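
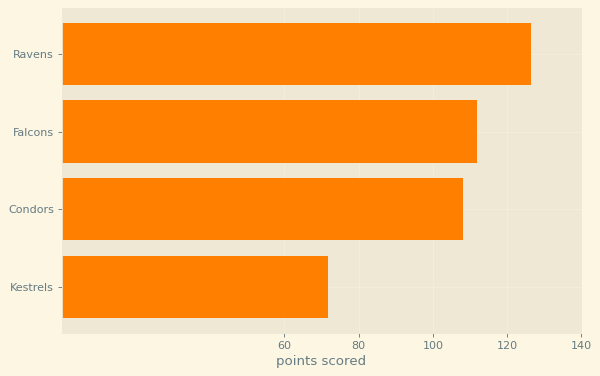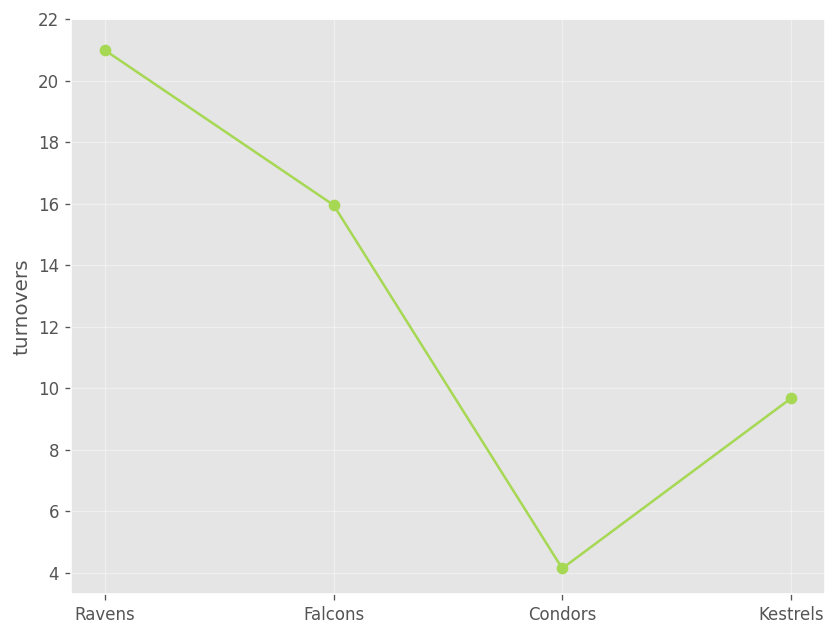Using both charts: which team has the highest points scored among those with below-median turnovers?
Condors

Chart 2 median turnovers ≈ 12; below-median teams: Condors, Kestrels. Among those, Condors has the highest points scored (≈ 100).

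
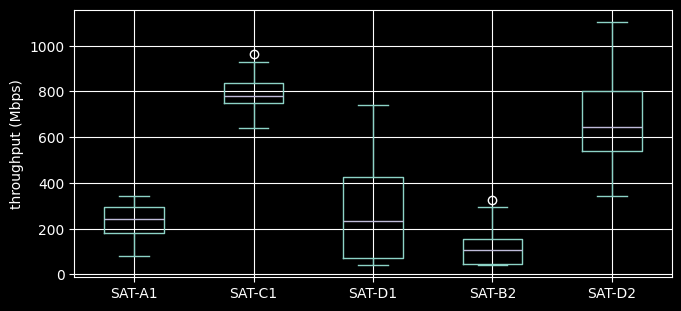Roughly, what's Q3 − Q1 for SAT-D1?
≈ 300

Q3 ≈ 400, Q1 ≈ 100; IQR ≈ 300.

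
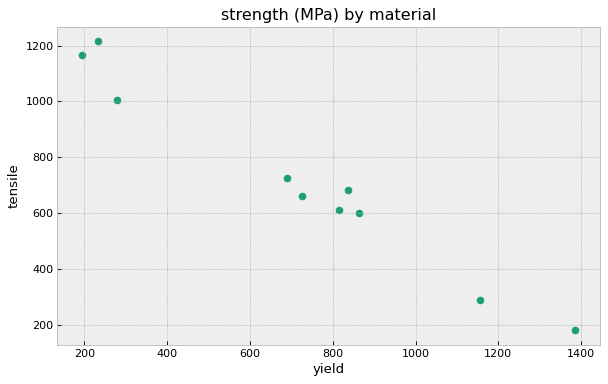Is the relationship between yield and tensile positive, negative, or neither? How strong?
negative, strong

Points are negatively correlated; strong (|r| ≈ 1.0).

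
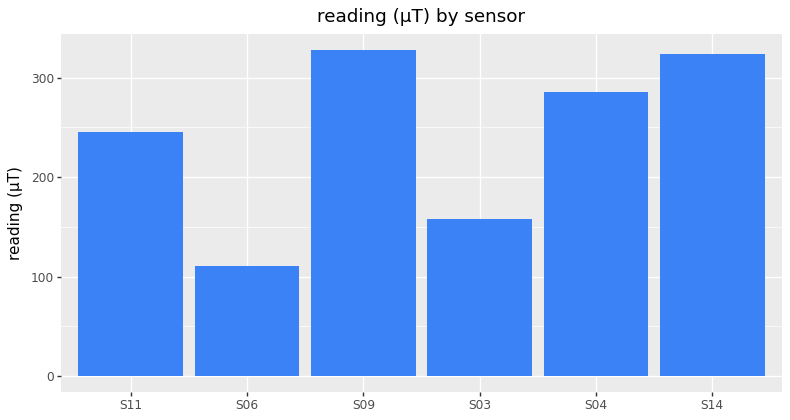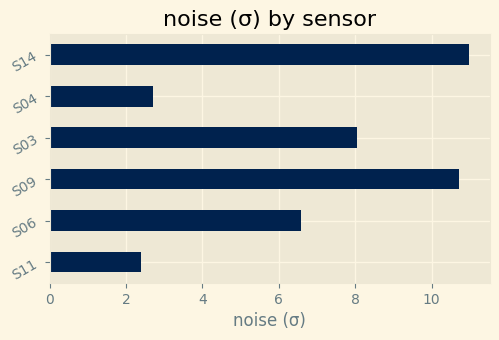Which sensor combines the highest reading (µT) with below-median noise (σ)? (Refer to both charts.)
Chart 2 median noise (σ) ≈ 8; below-median sensors: S11, S06, S04. Among those, S04 has the highest reading (µT) (≈ 300).

S04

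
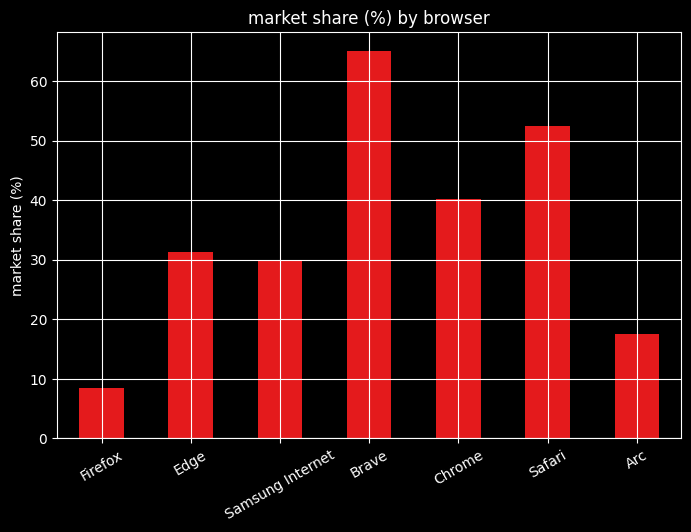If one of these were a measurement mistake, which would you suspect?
Brave

Brave ≈ 60; the rest sit between ≈ 10 and ≈ 50.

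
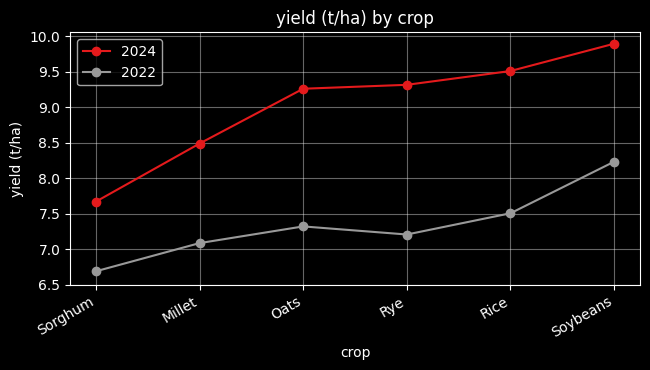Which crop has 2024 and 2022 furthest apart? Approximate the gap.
Rye, ≈ 2.5 t/ha

Rye: 2024 ≈ 9.5, 2022 ≈ 7.0 → gap ≈ 2.5. Next-largest (Rice) is only ≈ 2.0.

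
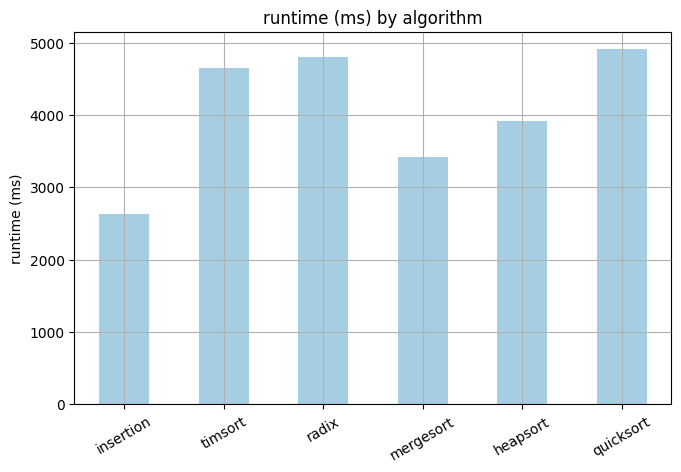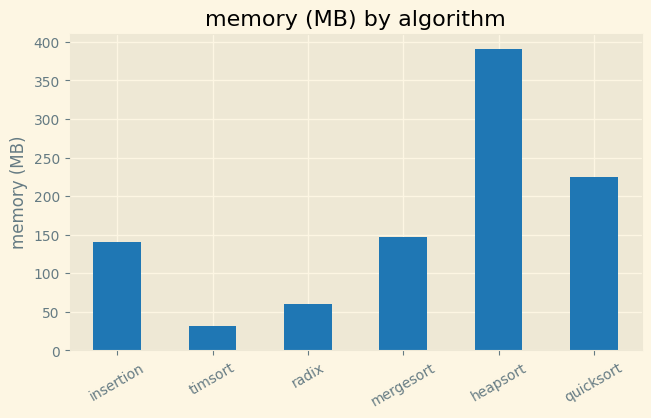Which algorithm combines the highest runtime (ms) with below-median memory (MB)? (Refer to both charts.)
radix

Chart 2 median memory (MB) ≈ 150; below-median algorithms: insertion, timsort, radix. Among those, radix has the highest runtime (ms) (≈ 5000).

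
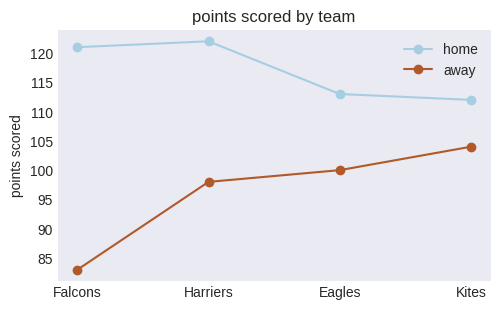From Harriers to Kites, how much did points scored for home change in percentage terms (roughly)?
≈ -8.3%

Harriers ≈ 120, Kites ≈ 110; (110 − 120) / 120 ≈ -8.3%.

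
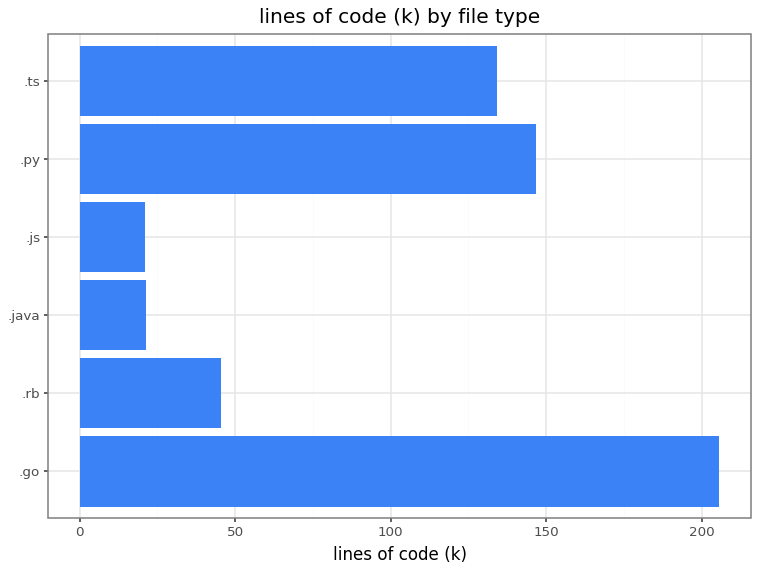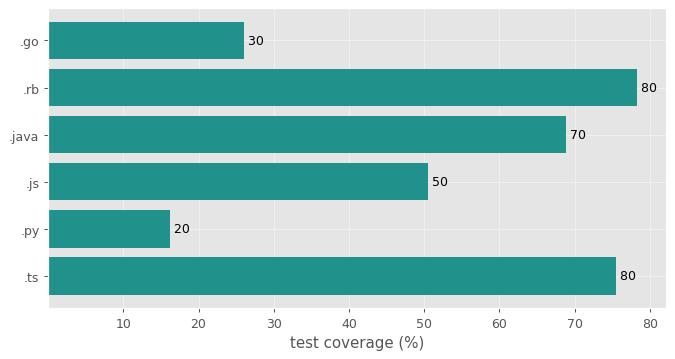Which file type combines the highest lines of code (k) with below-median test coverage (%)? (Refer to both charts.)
Chart 2 median test coverage (%) ≈ 60; below-median file types: .go, .js, .py. Among those, .go has the highest lines of code (k) (≈ 200).

.go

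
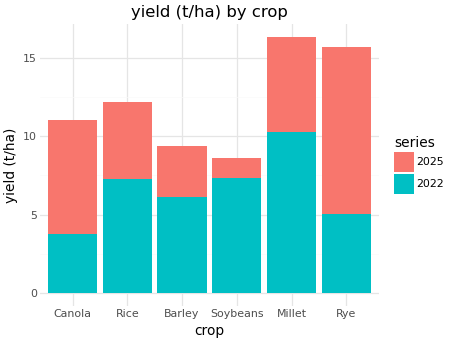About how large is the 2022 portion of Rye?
2022 top ≈ 6, bottom ≈ 0; segment ≈ 6.

≈ 6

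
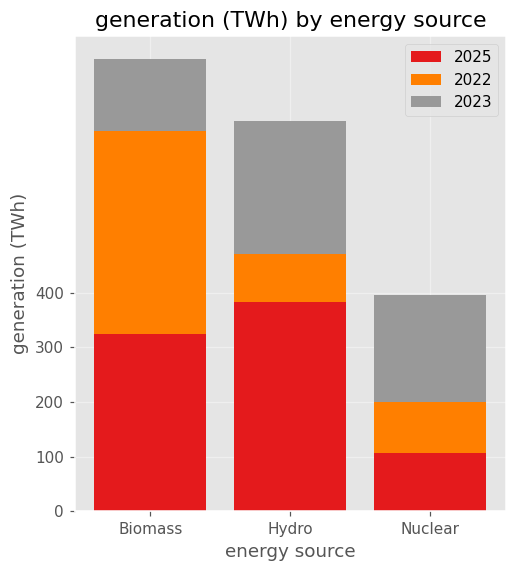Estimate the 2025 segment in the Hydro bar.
≈ 400

2025 top ≈ 400, bottom ≈ 0; segment ≈ 400.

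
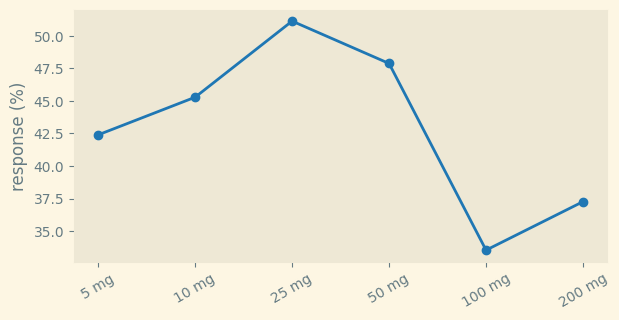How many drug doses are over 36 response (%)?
5

Above 36: 5 mg, 10 mg, 25 mg, 50 mg, 200 mg.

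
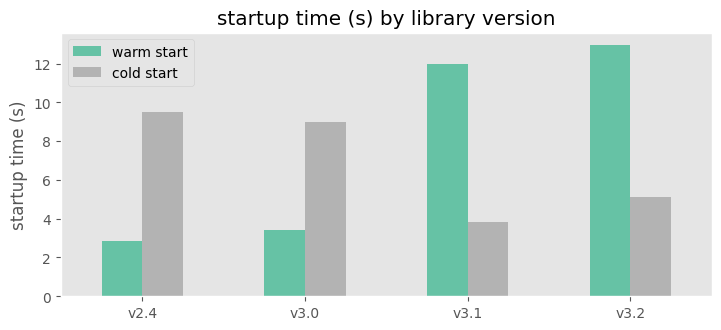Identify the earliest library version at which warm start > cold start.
v3.0: warm start ≈ 4 vs cold start ≈ 8 (not yet); v3.1: warm start ≈ 12 vs cold start ≈ 4 (first crossover).

v3.1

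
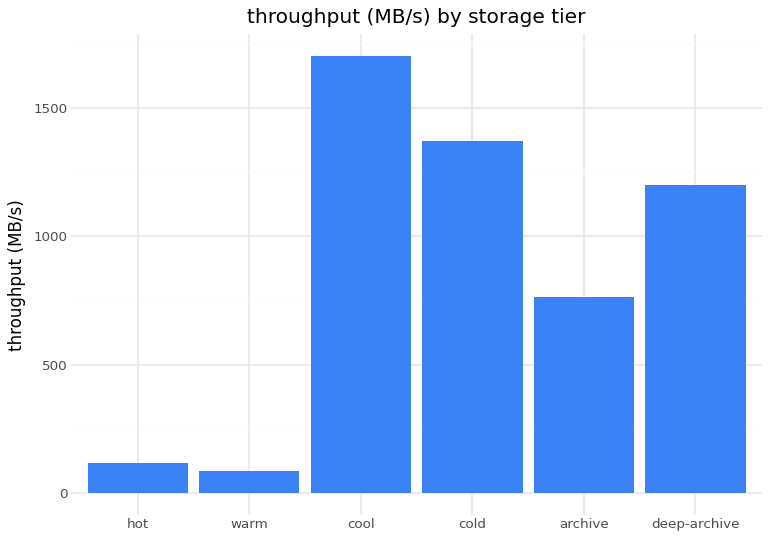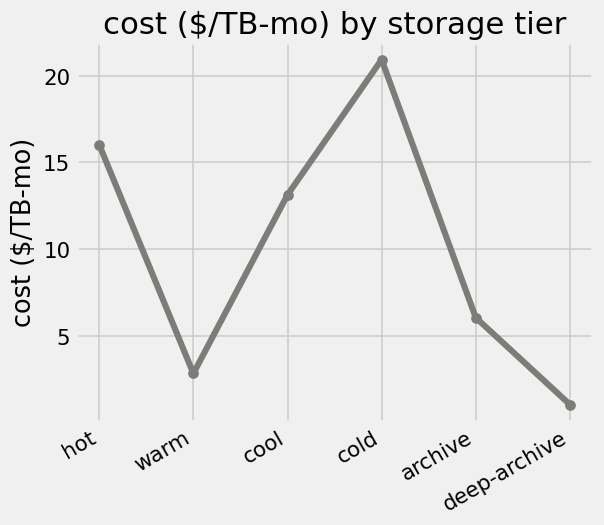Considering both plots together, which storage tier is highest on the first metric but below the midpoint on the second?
Chart 2 median cost ($/TB-mo) ≈ 10; below-median storage tiers: warm, archive, deep-archive. Among those, deep-archive has the highest throughput (MB/s) (≈ 1200).

deep-archive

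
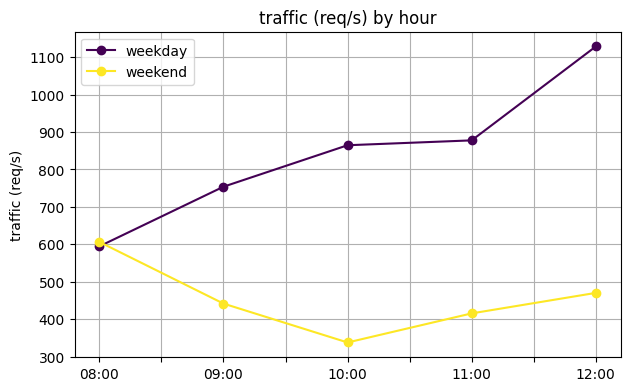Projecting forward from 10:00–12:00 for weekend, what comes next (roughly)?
≈ 600

Last three: 300, 400, 500 → slope ≈ 100/step → next ≈ 600.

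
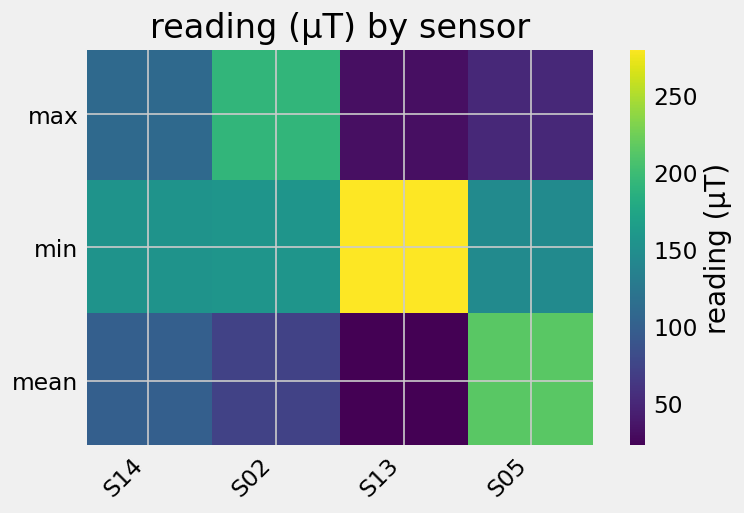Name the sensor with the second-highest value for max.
S14

Top 3 for max: S02 ≈ 200, S14 ≈ 100, S05 ≈ 50.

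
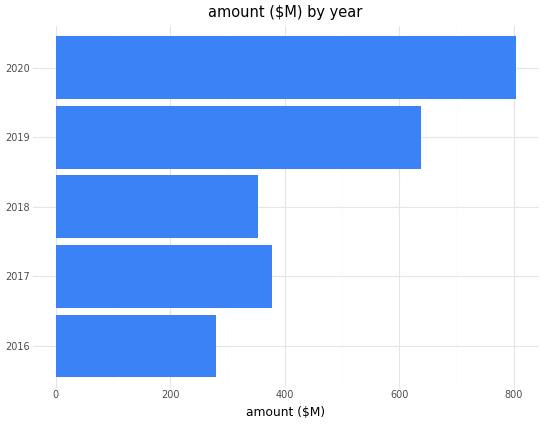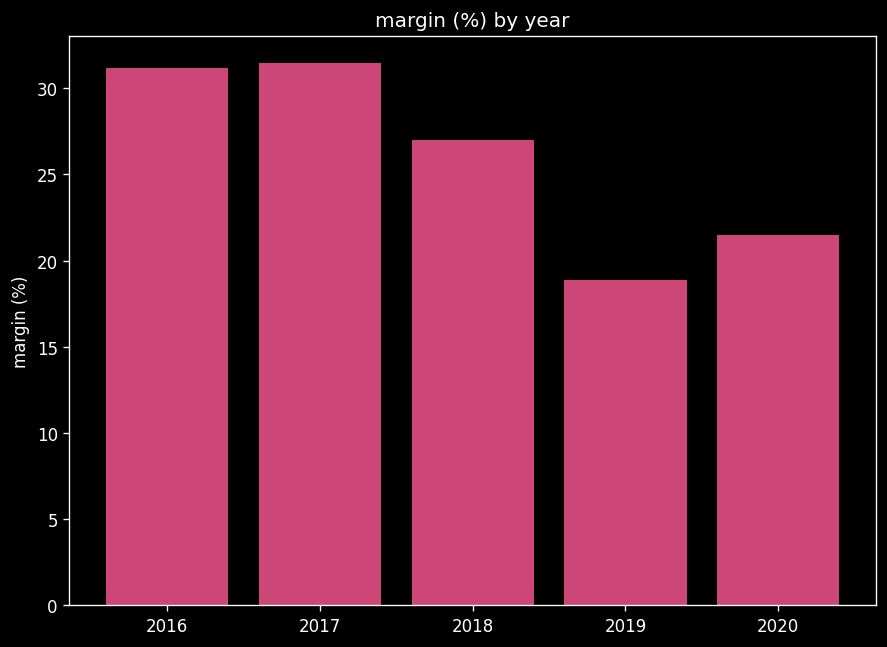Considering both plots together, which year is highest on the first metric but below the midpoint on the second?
2020

Chart 2 median margin (%) ≈ 25; below-median years: 2019, 2020. Among those, 2020 has the highest amount ($M) (≈ 800).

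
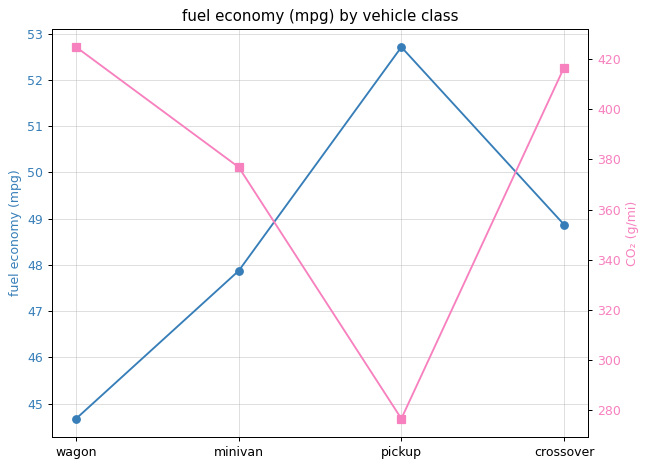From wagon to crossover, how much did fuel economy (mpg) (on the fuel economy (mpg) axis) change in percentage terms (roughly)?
≈ +8.9%

wagon ≈ 45, crossover ≈ 49; (49 − 45) / 45 ≈ +8.9%.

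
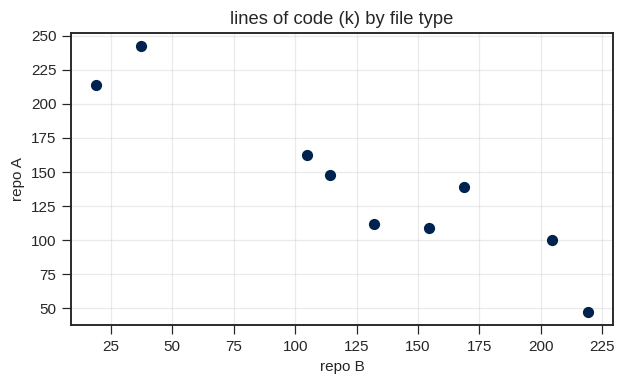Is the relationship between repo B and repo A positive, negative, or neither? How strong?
Points are negatively correlated; strong (|r| ≈ 0.9).

negative, strong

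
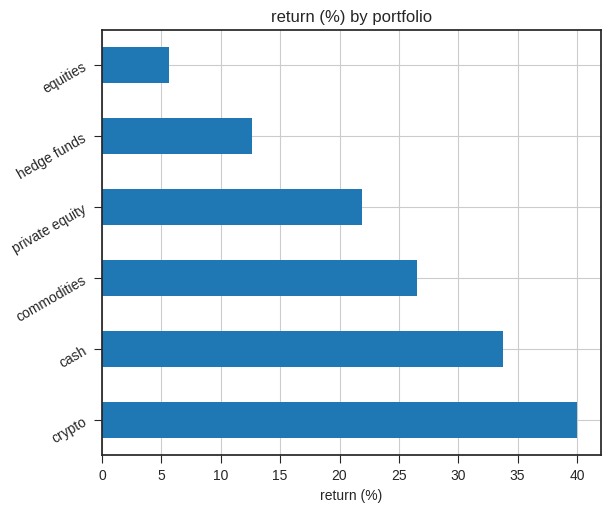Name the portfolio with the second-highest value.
Top 3: crypto ≈ 40, cash ≈ 35, commodities ≈ 25.

cash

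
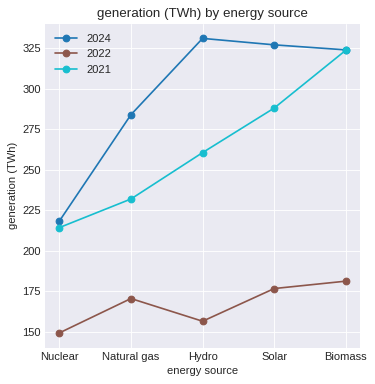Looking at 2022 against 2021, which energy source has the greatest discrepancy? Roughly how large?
Biomass: 2022 ≈ 180, 2021 ≈ 320 → gap ≈ 140. Next-largest (Solar) is only ≈ 100.

Biomass, ≈ 140 TWh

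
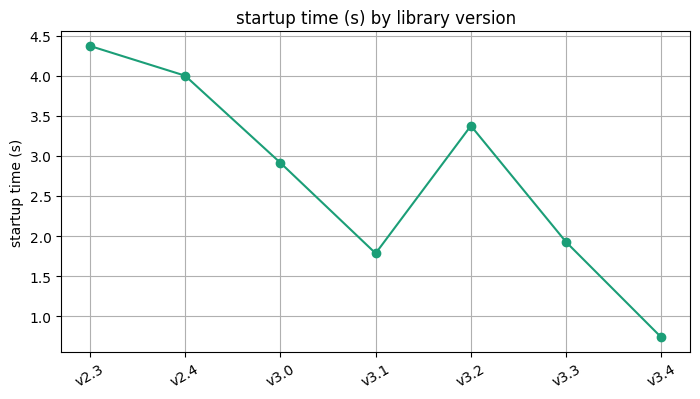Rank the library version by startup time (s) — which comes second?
v2.4

Top 3: v2.3 ≈ 4.5, v2.4 ≈ 4.0, v3.2 ≈ 3.5.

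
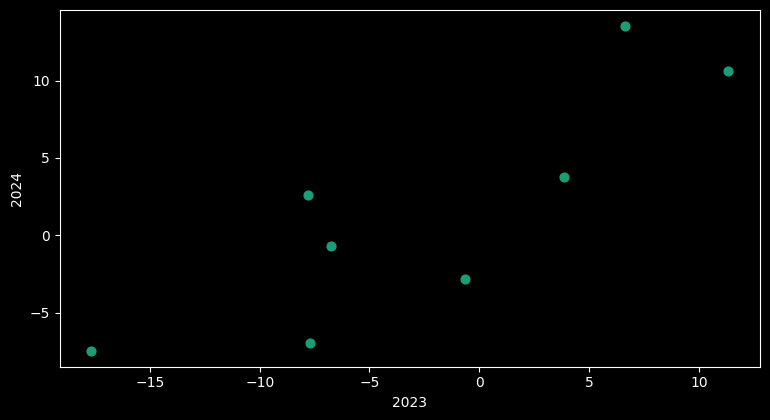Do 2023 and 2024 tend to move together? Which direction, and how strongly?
Points are positively correlated; strong (|r| ≈ 0.8).

positive, strong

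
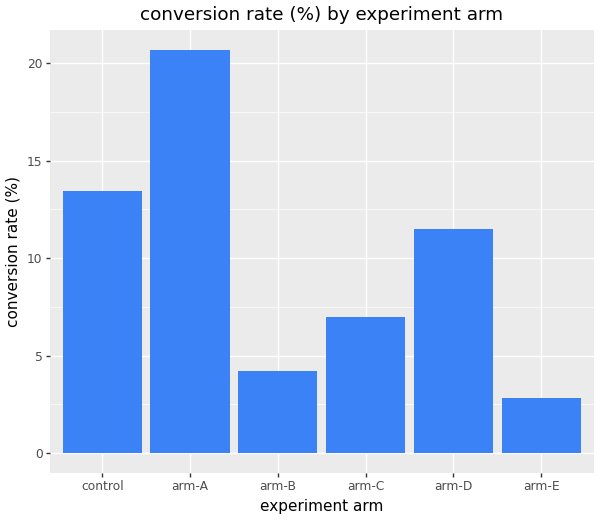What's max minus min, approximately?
Max arm-A ≈ 20, min arm-E ≈ 2; range ≈ 18.

≈ 18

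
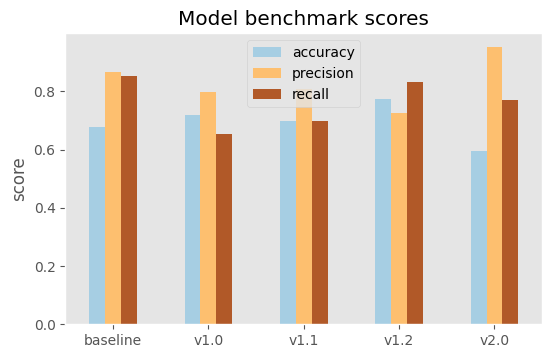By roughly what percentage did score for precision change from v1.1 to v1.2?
≈ -12.5%

v1.1 ≈ 0.8, v1.2 ≈ 0.7; (0.7 − 0.8) / 0.8 ≈ -12.5%.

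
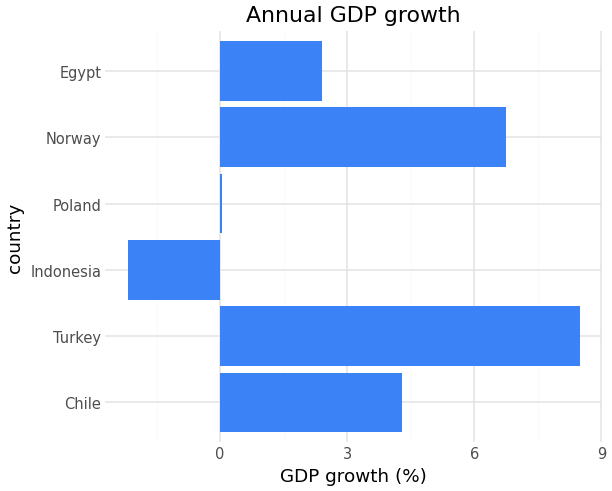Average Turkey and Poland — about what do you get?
≈ 4

(8 + 0) / 2 ≈ 4.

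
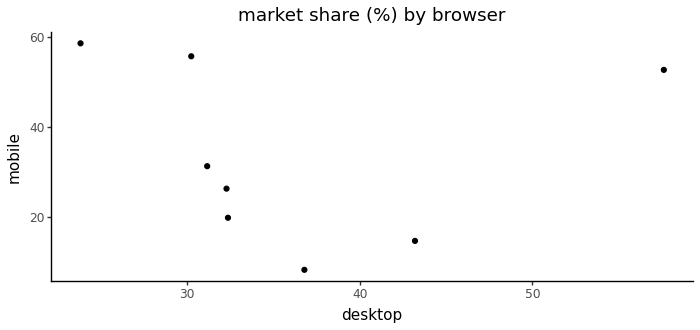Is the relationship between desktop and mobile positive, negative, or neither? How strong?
no clear correlation

Points are roughly uncorrelated; weak (|r| ≈ 0.1).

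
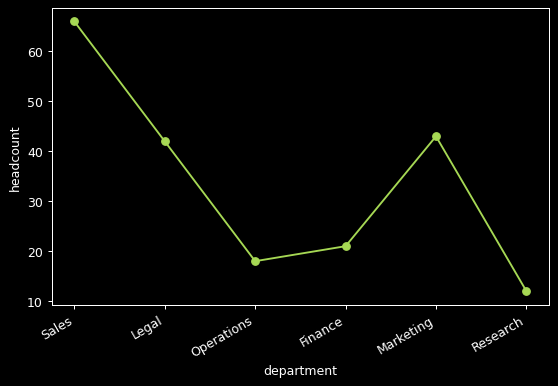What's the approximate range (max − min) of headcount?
≈ 55

Max Sales ≈ 65, min Research ≈ 10; range ≈ 55.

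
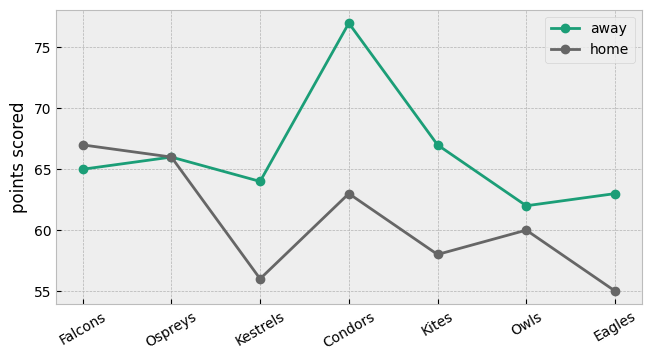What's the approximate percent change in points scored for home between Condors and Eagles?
≈ -12.5%

Condors ≈ 64, Eagles ≈ 56; (56 − 64) / 64 ≈ -12.5%.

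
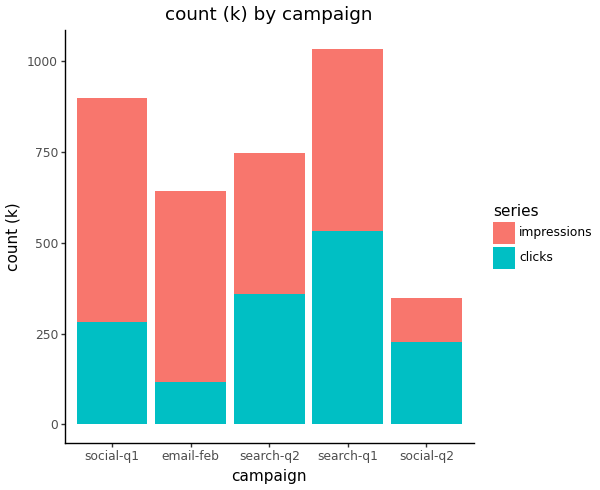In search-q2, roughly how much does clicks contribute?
≈ 400

clicks top ≈ 400, bottom ≈ 0; segment ≈ 400.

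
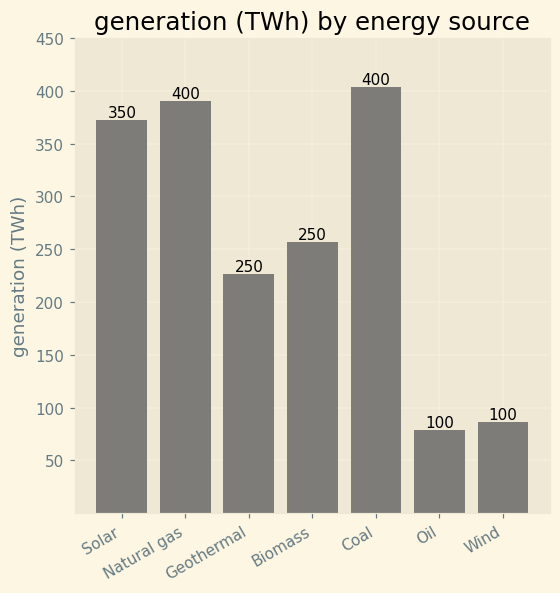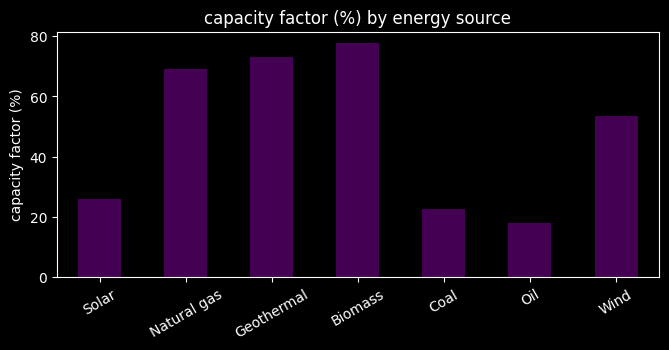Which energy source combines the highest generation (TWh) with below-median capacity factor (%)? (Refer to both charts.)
Coal

Chart 2 median capacity factor (%) ≈ 50; below-median energy sources: Solar, Coal, Oil. Among those, Coal has the highest generation (TWh) (≈ 400).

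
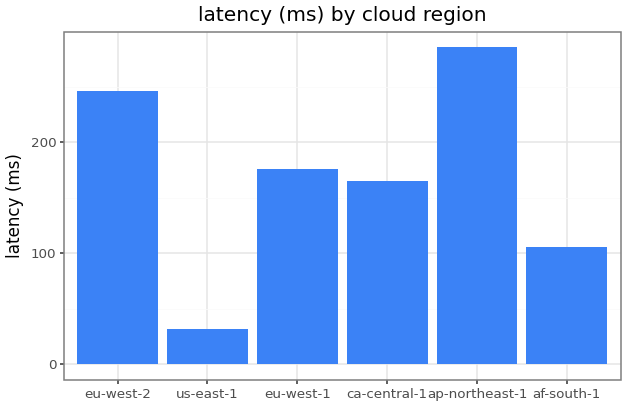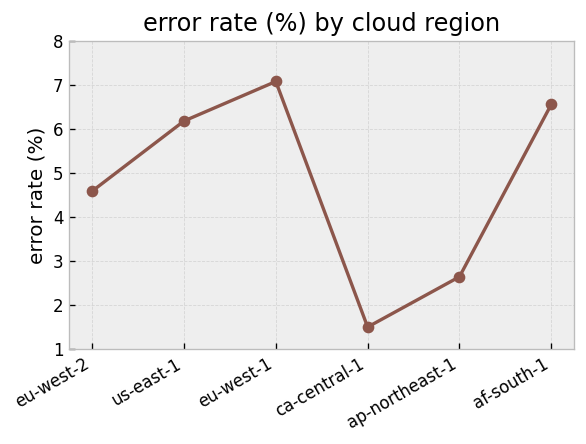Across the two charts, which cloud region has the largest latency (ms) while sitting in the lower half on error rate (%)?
ap-northeast-1

Chart 2 median error rate (%) ≈ 5; below-median cloud regions: eu-west-2, ca-central-1, ap-northeast-1. Among those, ap-northeast-1 has the highest latency (ms) (≈ 300).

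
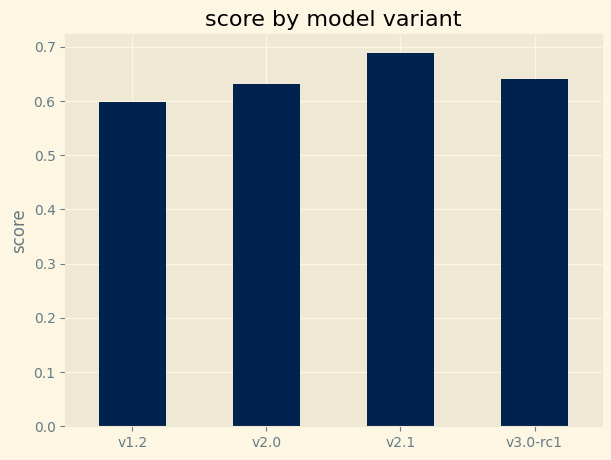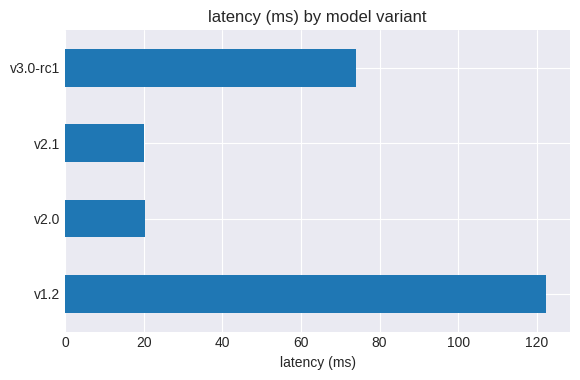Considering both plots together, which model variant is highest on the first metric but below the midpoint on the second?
v2.1

Chart 2 median latency (ms) ≈ 40; below-median model variants: v2.0, v2.1. Among those, v2.1 has the highest score (≈ 0.7).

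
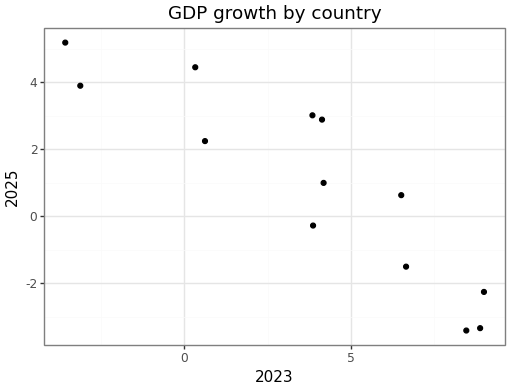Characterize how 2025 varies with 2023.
Points are negatively correlated; strong (|r| ≈ 0.9).

negative, strong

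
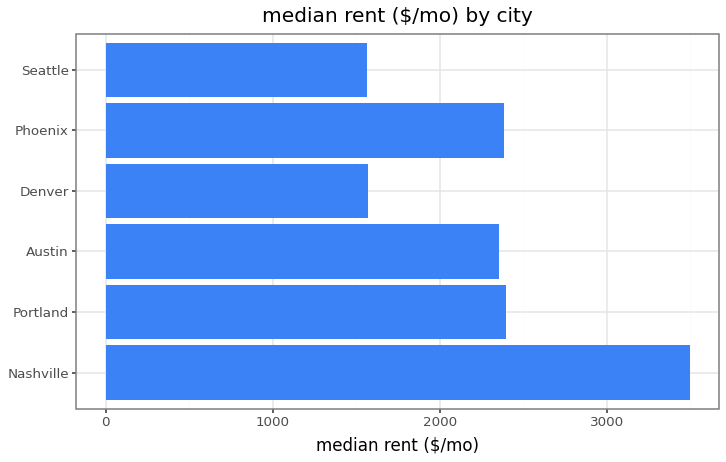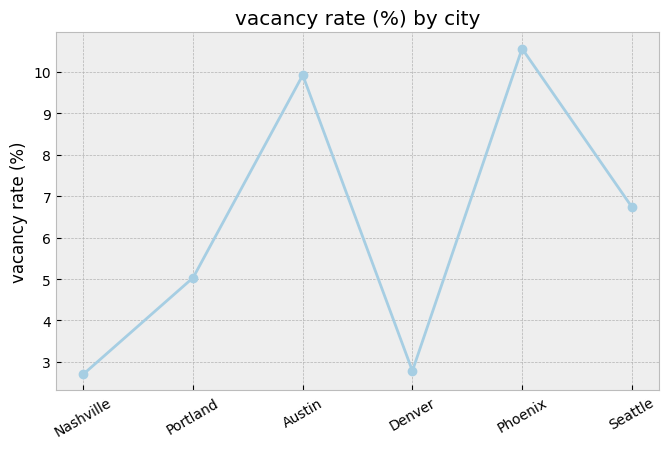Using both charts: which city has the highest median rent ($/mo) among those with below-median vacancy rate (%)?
Chart 2 median vacancy rate (%) ≈ 6; below-median cities: Nashville, Portland, Denver. Among those, Nashville has the highest median rent ($/mo) (≈ 3500).

Nashville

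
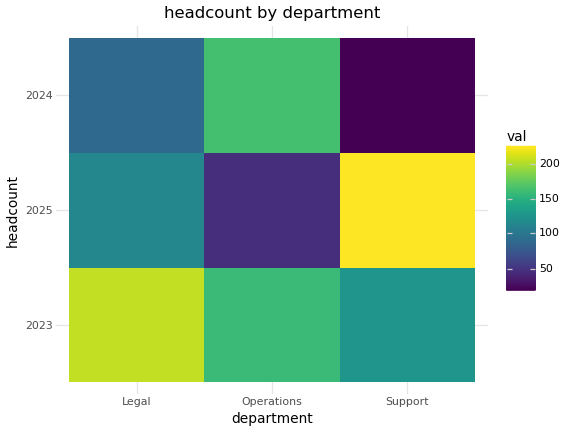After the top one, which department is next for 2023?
Top 3 for 2023: Legal ≈ 200, Operations ≈ 160, Support ≈ 120.

Operations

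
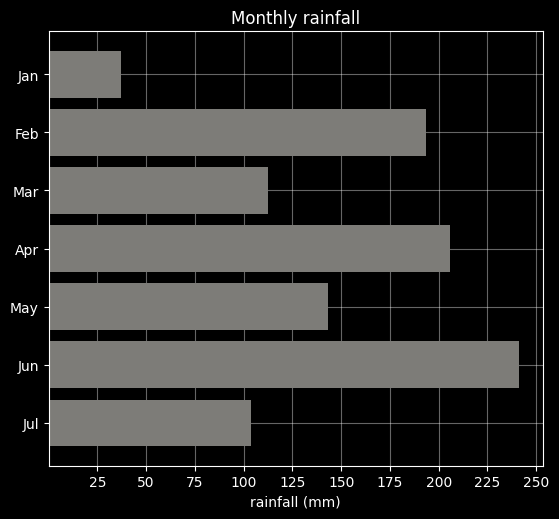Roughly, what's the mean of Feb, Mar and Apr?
(200 + 125 + 200) / 3 ≈ 175.

≈ 175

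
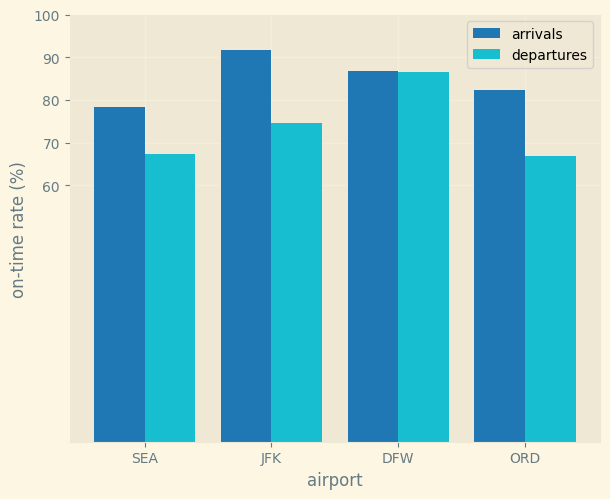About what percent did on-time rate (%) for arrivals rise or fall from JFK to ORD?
≈ -11.1%

JFK ≈ 90, ORD ≈ 80; (80 − 90) / 90 ≈ -11.1%.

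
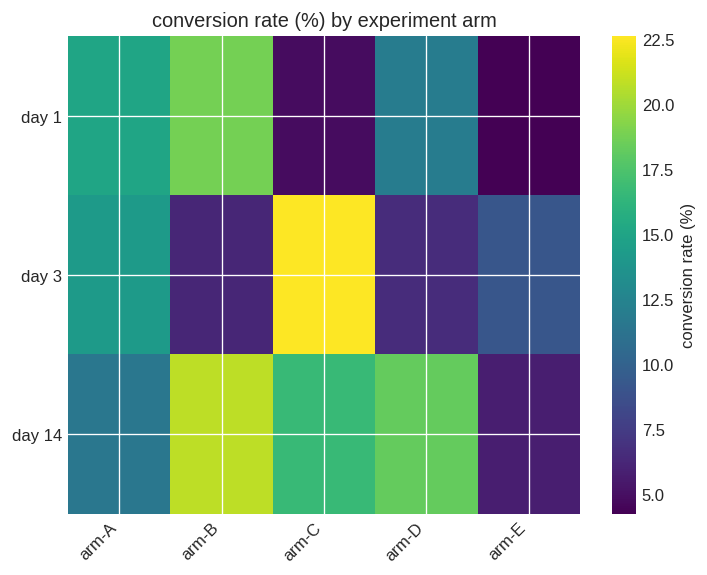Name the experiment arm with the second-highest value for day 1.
Top 3 for day 1: arm-B ≈ 18, arm-A ≈ 16, arm-D ≈ 12.

arm-A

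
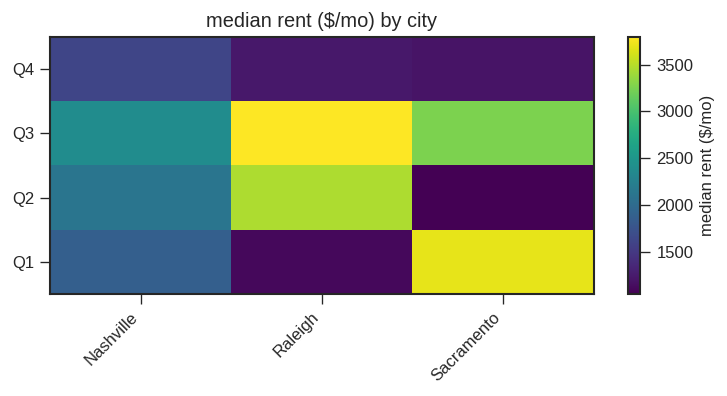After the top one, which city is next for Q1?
Nashville

Top 3 for Q1: Sacramento ≈ 3500, Nashville ≈ 2000, Raleigh ≈ 1000.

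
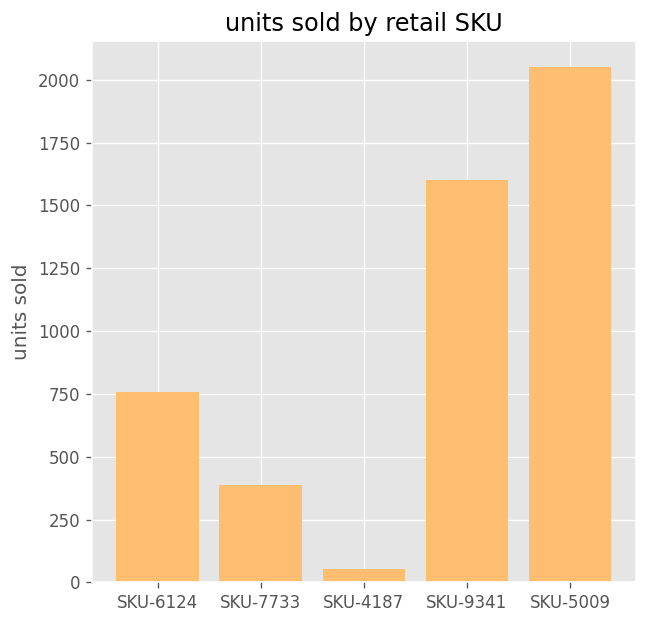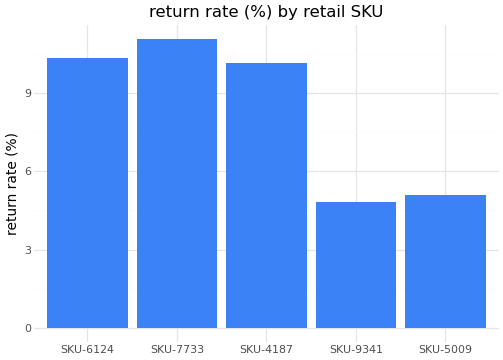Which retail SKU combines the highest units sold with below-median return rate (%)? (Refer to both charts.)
Chart 2 median return rate (%) ≈ 10; below-median retail SKUs: SKU-9341, SKU-5009. Among those, SKU-5009 has the highest units sold (≈ 2000).

SKU-5009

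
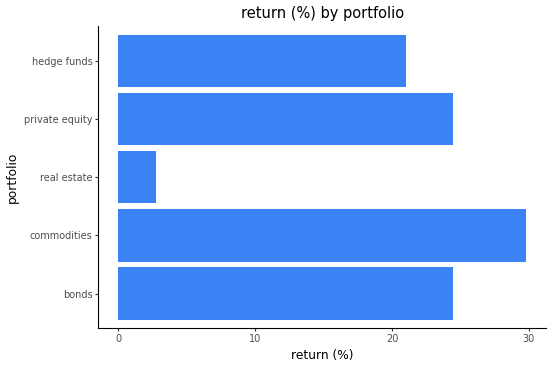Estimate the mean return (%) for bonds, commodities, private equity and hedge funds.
(25 + 30 + 25 + 20) / 4 ≈ 25.

≈ 25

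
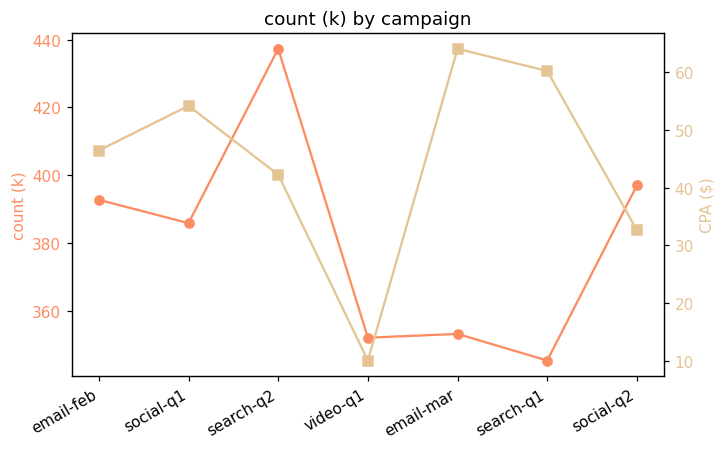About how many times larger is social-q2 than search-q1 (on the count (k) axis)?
≈ 1.14×

social-q2 ≈ 400, search-q1 ≈ 350; 400/350 ≈ 1.14.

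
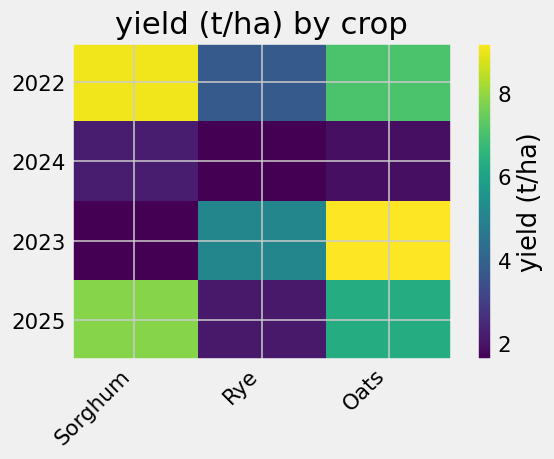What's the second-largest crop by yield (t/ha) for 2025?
Top 3 for 2025: Sorghum ≈ 8, Oats ≈ 6, Rye ≈ 2.

Oats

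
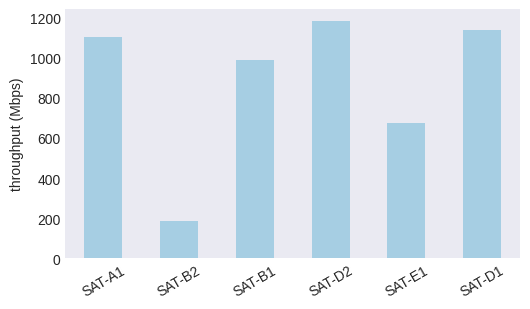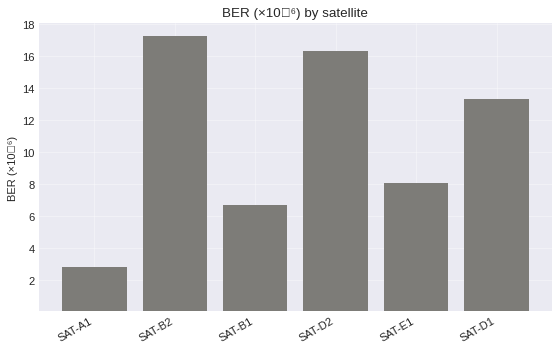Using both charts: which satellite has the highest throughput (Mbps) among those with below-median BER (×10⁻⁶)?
SAT-A1

Chart 2 median BER (×10⁻⁶) ≈ 10; below-median satellites: SAT-A1, SAT-B1, SAT-E1. Among those, SAT-A1 has the highest throughput (Mbps) (≈ 1200).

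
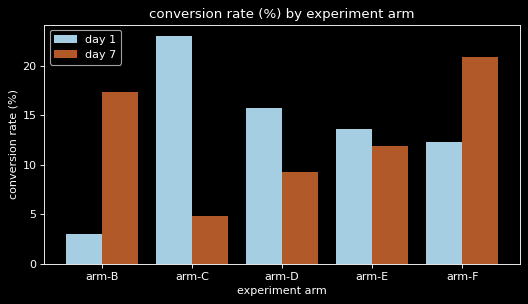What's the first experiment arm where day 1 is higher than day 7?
arm-B: day 1 ≈ 2 vs day 7 ≈ 18 (not yet); arm-C: day 1 ≈ 22 vs day 7 ≈ 4 (first crossover).

arm-C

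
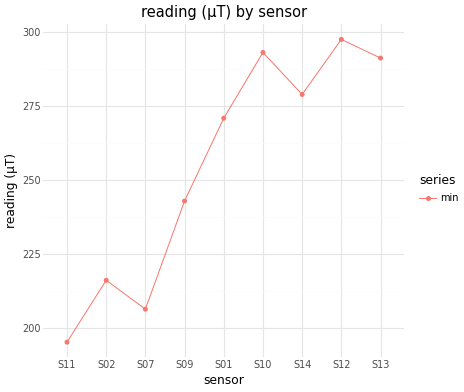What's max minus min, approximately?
Max S12 ≈ 300, min S11 ≈ 200; range ≈ 100.

≈ 100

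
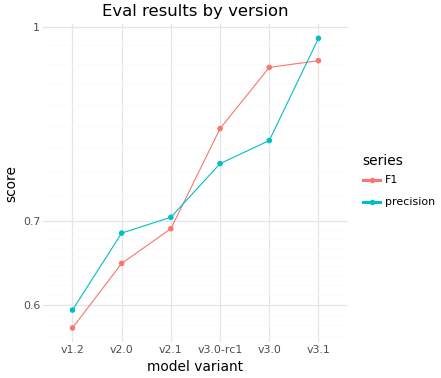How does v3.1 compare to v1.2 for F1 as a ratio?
v3.1 ≈ 0.95, v1.2 ≈ 0.60; 0.95/0.60 ≈ 1.58.

≈ 1.58×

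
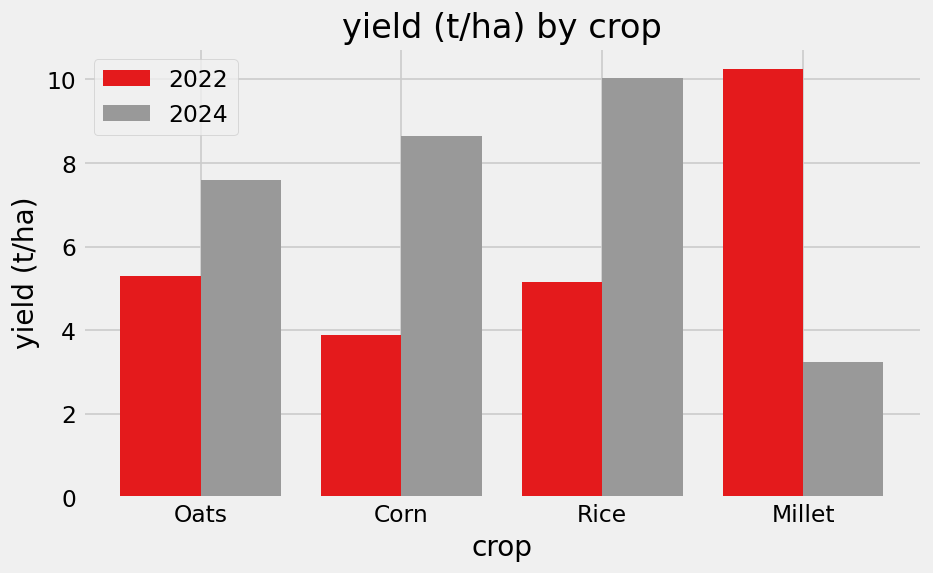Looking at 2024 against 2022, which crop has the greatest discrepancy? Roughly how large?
Millet: 2024 ≈ 3, 2022 ≈ 10 → gap ≈ 7. Next-largest (Rice) is only ≈ 5.

Millet, ≈ 7 t/ha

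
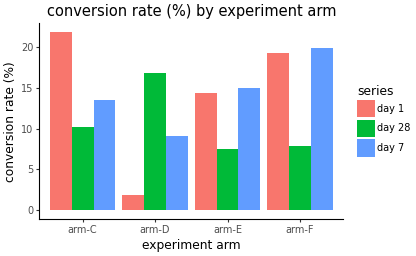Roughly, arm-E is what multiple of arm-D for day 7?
arm-E ≈ 14, arm-D ≈ 10; 14/10 ≈ 1.4.

≈ 1.4×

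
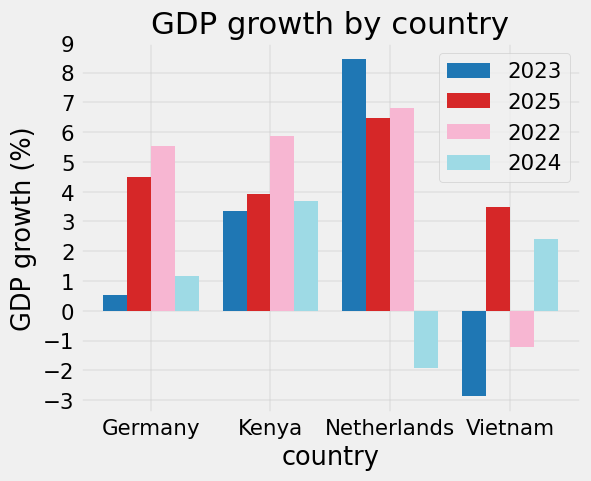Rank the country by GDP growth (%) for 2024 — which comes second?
Top 3 for 2024: Kenya ≈ 4, Vietnam ≈ 2, Germany ≈ 1.

Vietnam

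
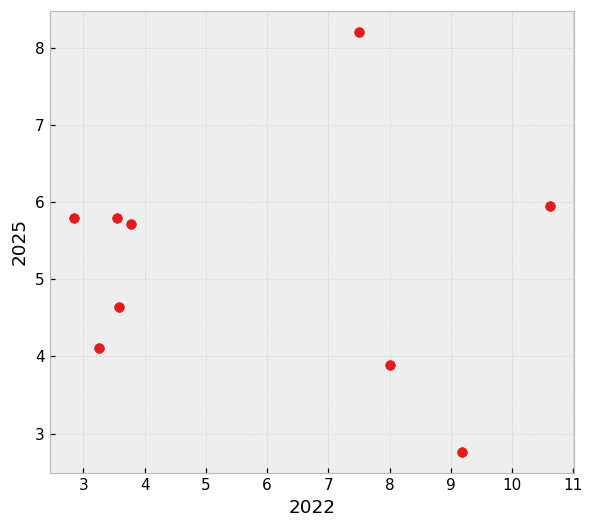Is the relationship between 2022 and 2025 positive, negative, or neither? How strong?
no clear correlation

Points are roughly uncorrelated; weak (|r| ≈ 0.1).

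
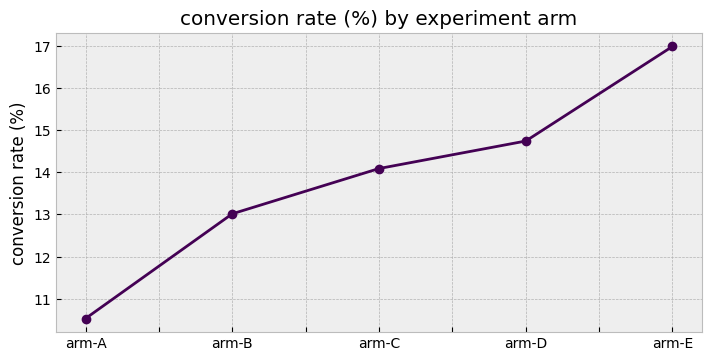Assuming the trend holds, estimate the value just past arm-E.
≈ 18.5

Last three: 14, 15, 17 → slope ≈ 1.5/step → next ≈ 18.5.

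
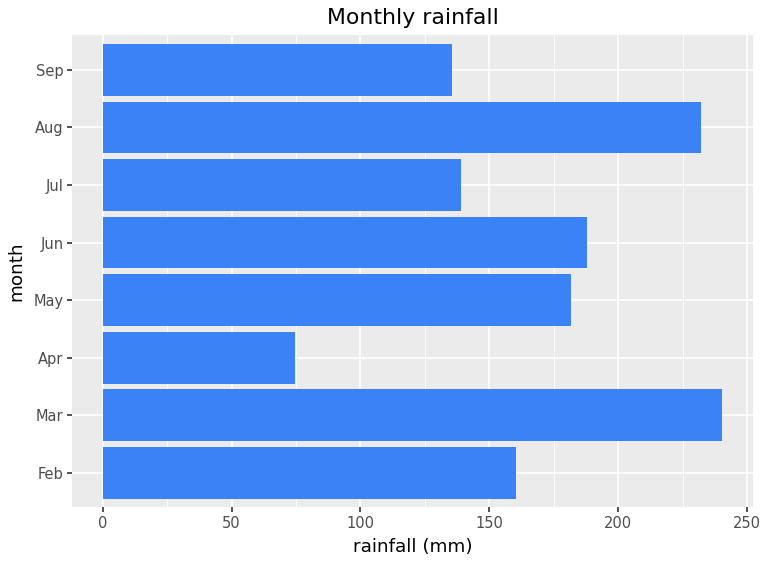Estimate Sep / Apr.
≈ 1.67×

Sep ≈ 125, Apr ≈ 75; 125/75 ≈ 1.67.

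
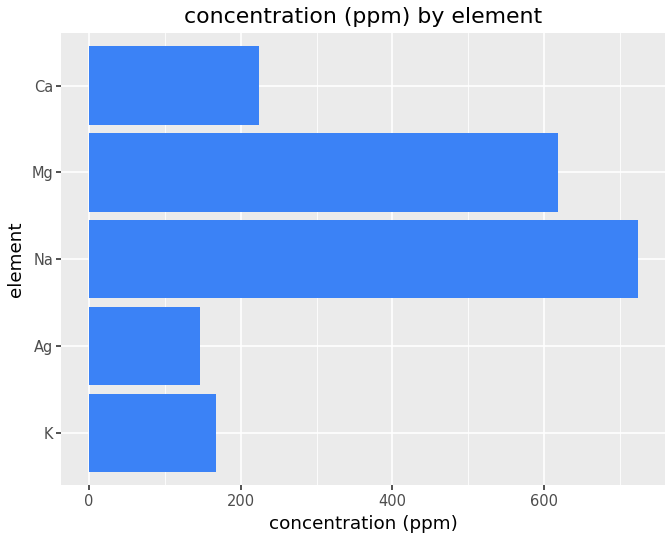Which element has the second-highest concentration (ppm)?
Top 3: Na ≈ 700, Mg ≈ 600, Ca ≈ 200.

Mg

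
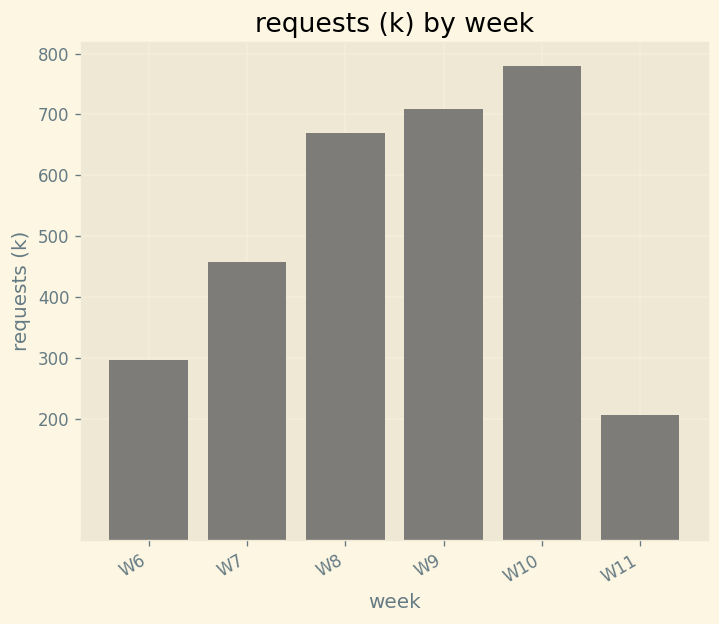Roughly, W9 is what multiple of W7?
W9 ≈ 700, W7 ≈ 500; 700/500 ≈ 1.4.

≈ 1.4×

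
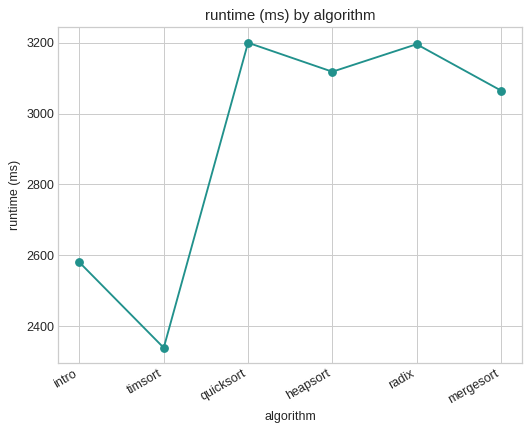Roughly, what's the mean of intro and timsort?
≈ 2450

(2600 + 2300) / 2 ≈ 2450.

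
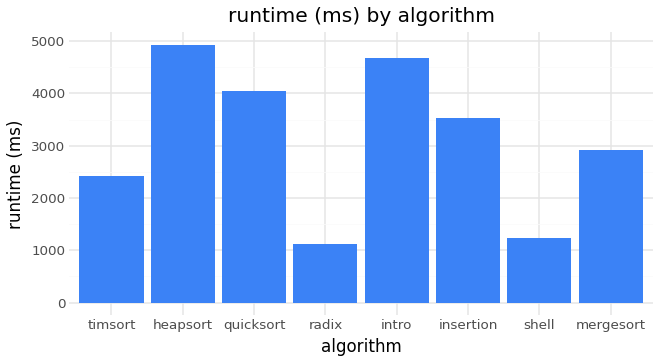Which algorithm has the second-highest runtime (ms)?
Top 3: heapsort ≈ 5000, intro ≈ 4500, quicksort ≈ 4000.

intro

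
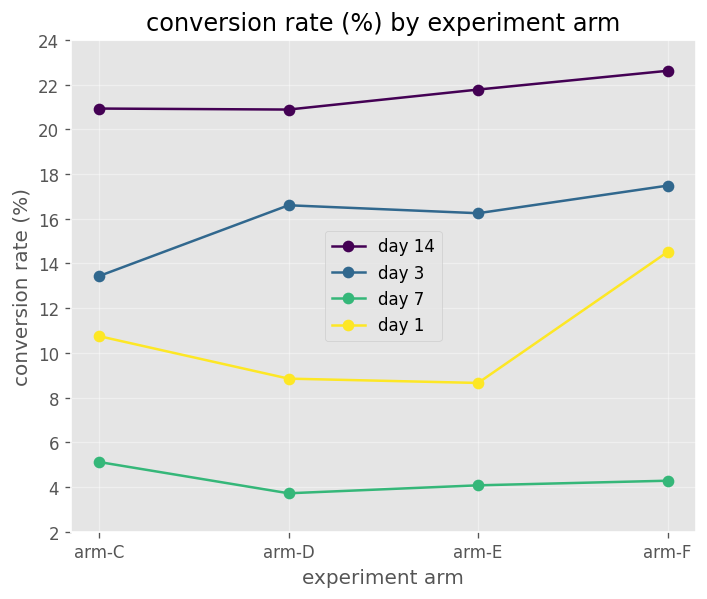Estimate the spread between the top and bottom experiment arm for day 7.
Max arm-C ≈ 6, min arm-D ≈ 4; range ≈ 2.

≈ 2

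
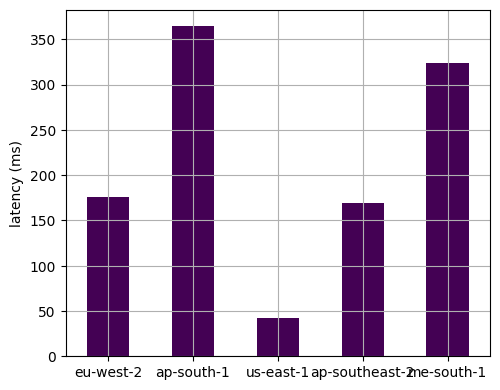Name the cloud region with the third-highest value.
eu-west-2

Top 4: ap-south-1 ≈ 350, me-south-1 ≈ 300, eu-west-2 ≈ 200, ap-southeast-2 ≈ 150.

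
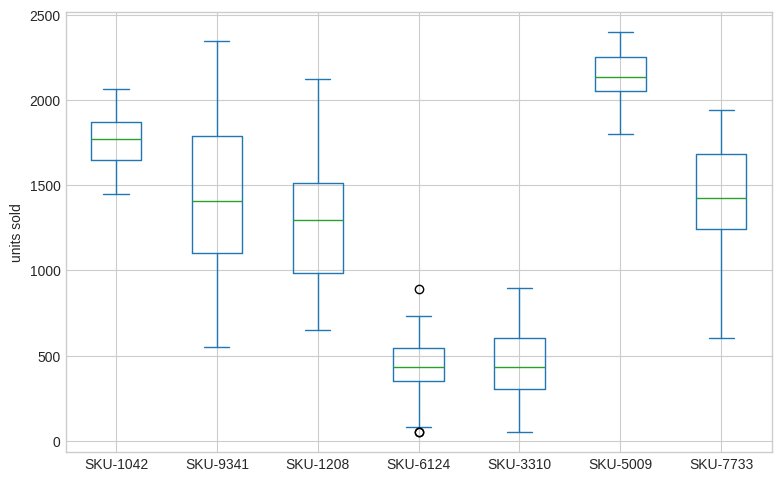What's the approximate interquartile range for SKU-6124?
≈ 200

Q3 ≈ 600, Q1 ≈ 400; IQR ≈ 200.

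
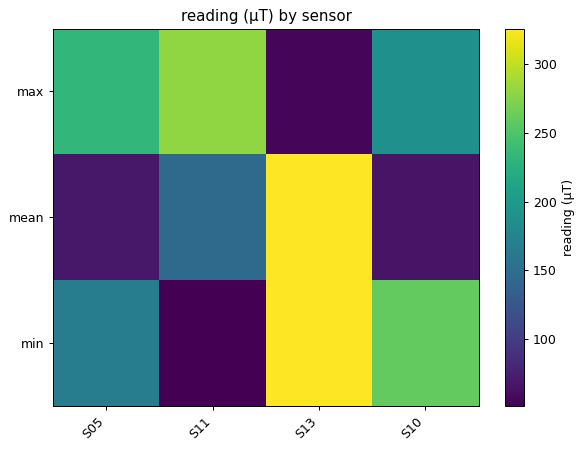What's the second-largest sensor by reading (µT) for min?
Top 3 for min: S13 ≈ 325, S10 ≈ 250, S05 ≈ 175.

S10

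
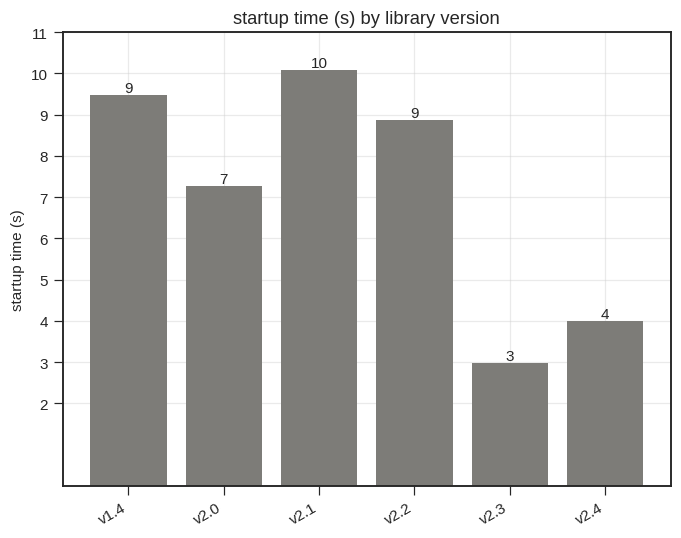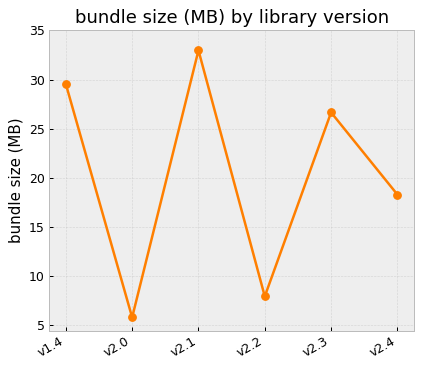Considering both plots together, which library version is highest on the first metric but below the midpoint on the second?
v2.2

Chart 2 median bundle size (MB) ≈ 20; below-median library versions: v2.0, v2.2, v2.4. Among those, v2.2 has the highest startup time (s) (≈ 9).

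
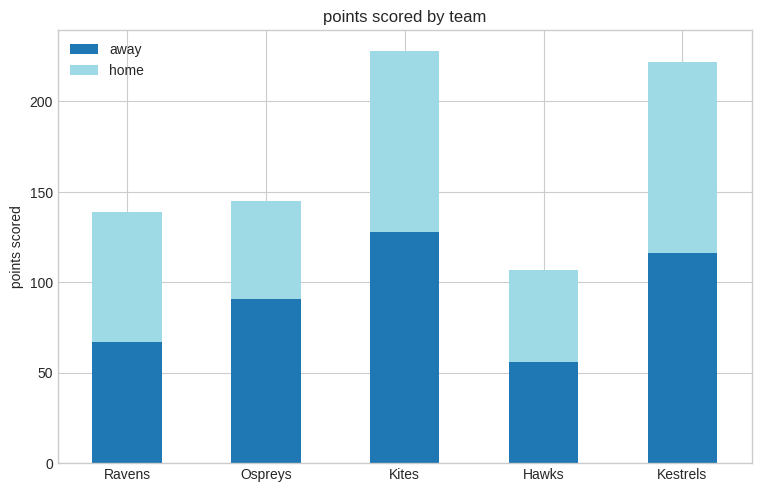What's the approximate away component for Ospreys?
away top ≈ 100, bottom ≈ 0; segment ≈ 100.

≈ 100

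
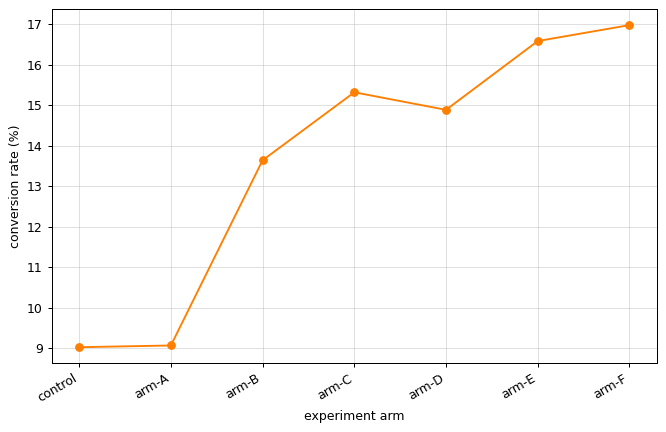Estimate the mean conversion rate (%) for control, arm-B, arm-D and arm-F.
(9 + 14 + 15 + 17) / 4 ≈ 14.

≈ 14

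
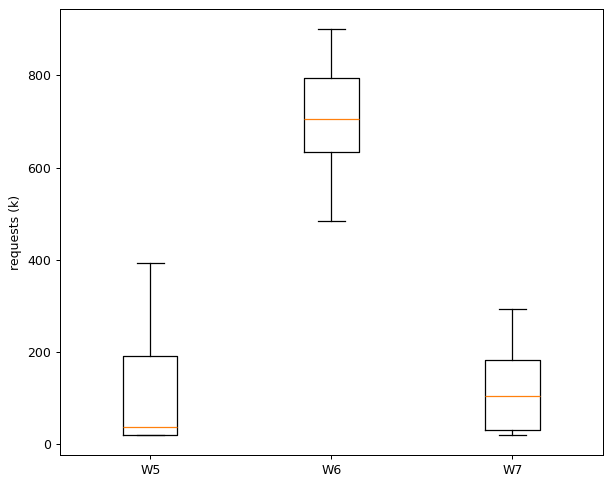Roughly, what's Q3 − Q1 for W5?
Q3 ≈ 200, Q1 ≈ 0; IQR ≈ 200.

≈ 200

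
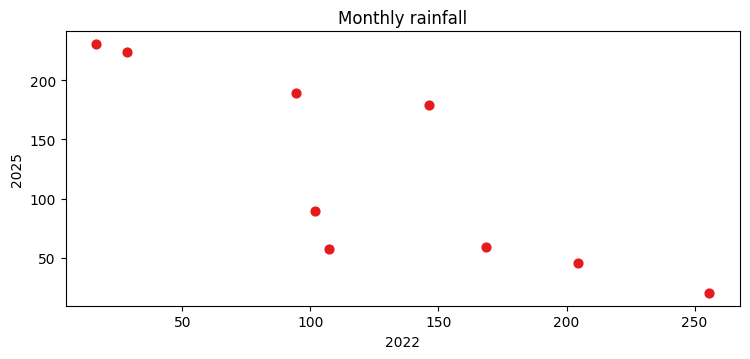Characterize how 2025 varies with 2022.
Points are negatively correlated; strong (|r| ≈ 0.8).

negative, strong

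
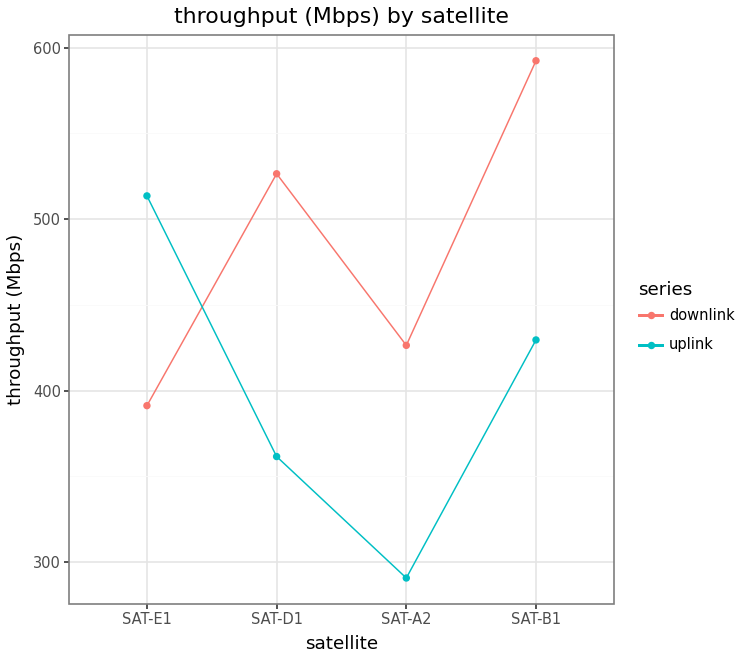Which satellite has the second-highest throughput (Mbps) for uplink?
Top 3 for uplink: SAT-E1 ≈ 500, SAT-B1 ≈ 450, SAT-D1 ≈ 350.

SAT-B1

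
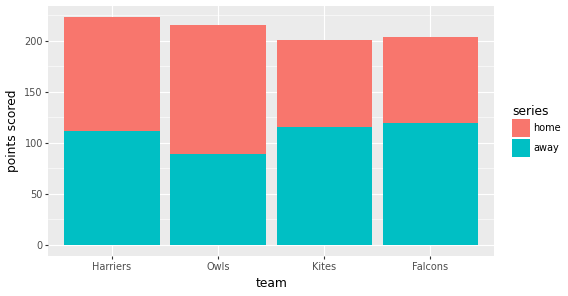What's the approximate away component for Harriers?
away top ≈ 120, bottom ≈ 0; segment ≈ 120.

≈ 120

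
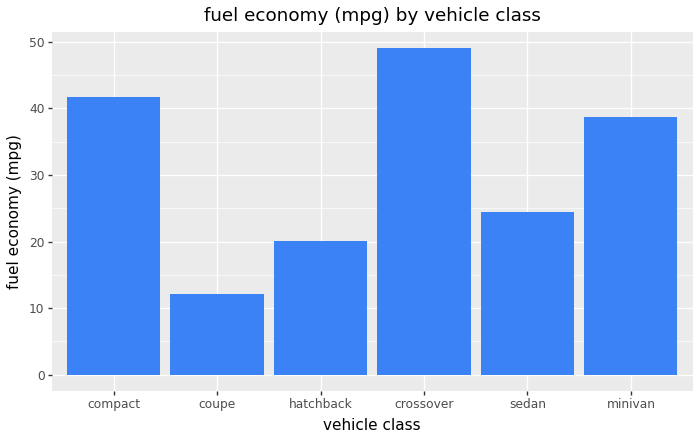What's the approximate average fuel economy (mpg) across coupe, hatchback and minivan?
≈ 23

(10 + 20 + 40) / 3 ≈ 23.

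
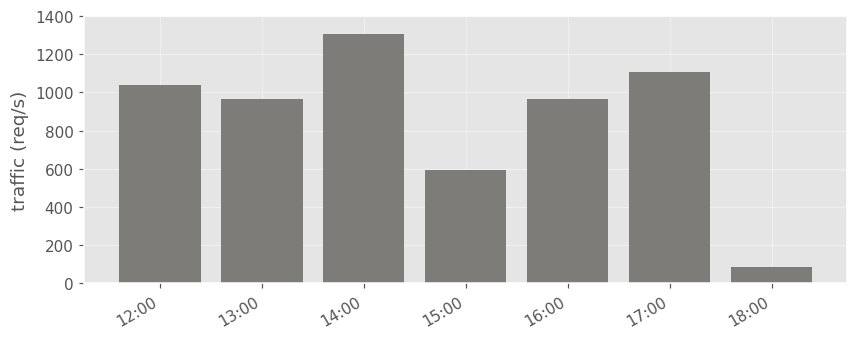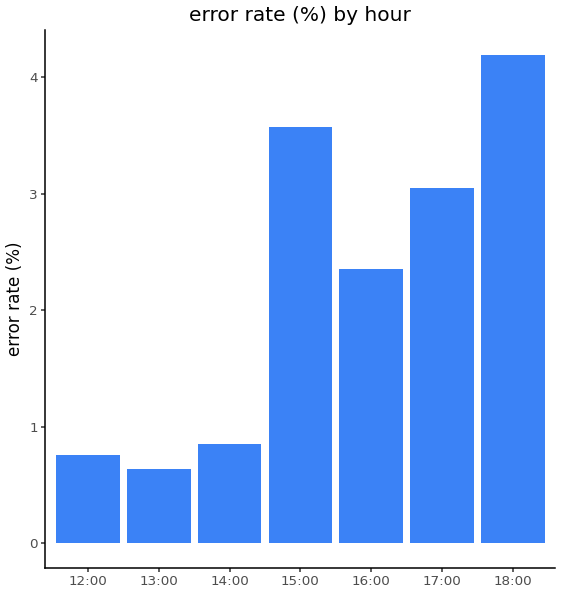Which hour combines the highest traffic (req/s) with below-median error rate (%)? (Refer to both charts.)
14:00

Chart 2 median error rate (%) ≈ 2.5; below-median hours: 12:00, 13:00, 14:00. Among those, 14:00 has the highest traffic (req/s) (≈ 1400).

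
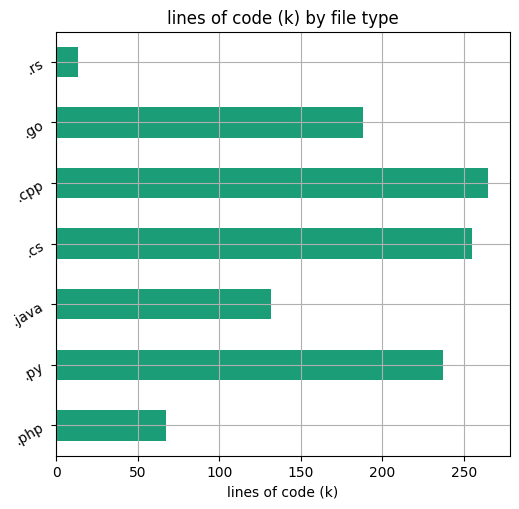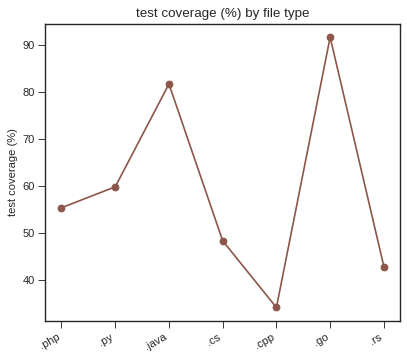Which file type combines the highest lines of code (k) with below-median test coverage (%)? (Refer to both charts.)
Chart 2 median test coverage (%) ≈ 60; below-median file types: .cs, .cpp, .rs. Among those, .cpp has the highest lines of code (k) (≈ 275).

.cpp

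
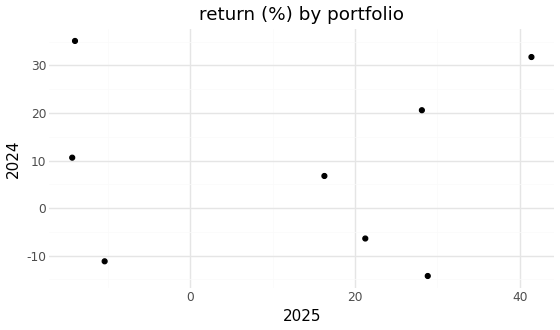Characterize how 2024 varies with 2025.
no clear correlation

Points are roughly uncorrelated; weak (|r| ≈ 0.0).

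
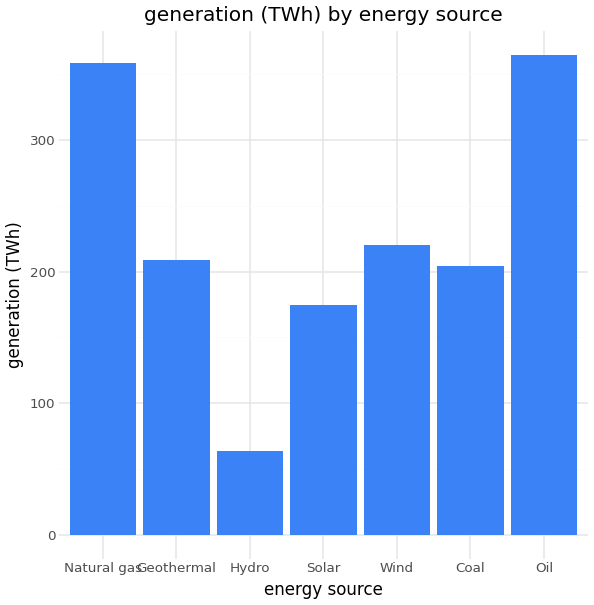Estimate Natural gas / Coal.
≈ 1.75×

Natural gas ≈ 350, Coal ≈ 200; 350/200 ≈ 1.75.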